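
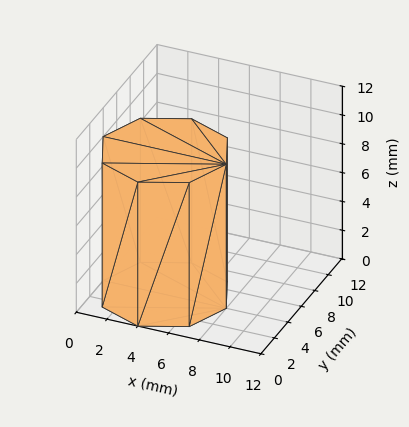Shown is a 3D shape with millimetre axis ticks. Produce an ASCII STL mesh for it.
Reading the render: the shape is a regular 8-sided prism (a cylinder approximated with 8 flat sides), circumscribed radius ≈ 4 mm, height ≈ 10 mm (dimensions read to the nearest mm from the axis ticks). For the STL, each face is triangulated and given an outward normal.

solid part
  facet normal 0.0000 0.0000 -1.0000
    outer loop
      vertex 4.000 8.000 0.000
      vertex 6.828 6.828 0.000
      vertex 8.000 4.000 0.000
    endloop
  endfacet
  facet normal 0.0000 0.0000 -1.0000
    outer loop
      vertex 1.172 6.828 0.000
      vertex 4.000 8.000 0.000
      vertex 8.000 4.000 0.000
    endloop
  endfacet
  facet normal 0.0000 0.0000 -1.0000
    outer loop
      vertex 0.000 4.000 0.000
      vertex 1.172 6.828 0.000
      vertex 8.000 4.000 0.000
    endloop
  endfacet
  facet normal 0.0000 0.0000 -1.0000
    outer loop
      vertex 1.172 1.172 0.000
      vertex 0.000 4.000 0.000
      vertex 8.000 4.000 0.000
    endloop
  endfacet
  facet normal 0.0000 0.0000 -1.0000
    outer loop
      vertex 4.000 0.000 0.000
      vertex 1.172 1.172 0.000
      vertex 8.000 4.000 0.000
    endloop
  endfacet
  facet normal 0.0000 0.0000 -1.0000
    outer loop
      vertex 6.828 1.172 0.000
      vertex 4.000 0.000 0.000
      vertex 8.000 4.000 0.000
    endloop
  endfacet
  facet normal 0.0000 0.0000 1.0000
    outer loop
      vertex 8.000 4.000 10.000
      vertex 6.828 6.828 10.000
      vertex 4.000 8.000 10.000
    endloop
  endfacet
  facet normal 0.0000 0.0000 1.0000
    outer loop
      vertex 8.000 4.000 10.000
      vertex 4.000 8.000 10.000
      vertex 1.172 6.828 10.000
    endloop
  endfacet
  facet normal 0.0000 0.0000 1.0000
    outer loop
      vertex 8.000 4.000 10.000
      vertex 1.172 6.828 10.000
      vertex 0.000 4.000 10.000
    endloop
  endfacet
  facet normal 0.0000 0.0000 1.0000
    outer loop
      vertex 8.000 4.000 10.000
      vertex 0.000 4.000 10.000
      vertex 1.172 1.172 10.000
    endloop
  endfacet
  facet normal 0.0000 0.0000 1.0000
    outer loop
      vertex 8.000 4.000 10.000
      vertex 1.172 1.172 10.000
      vertex 4.000 0.000 10.000
    endloop
  endfacet
  facet normal 0.0000 0.0000 1.0000
    outer loop
      vertex 8.000 4.000 10.000
      vertex 4.000 0.000 10.000
      vertex 6.828 1.172 10.000
    endloop
  endfacet
  facet normal 0.9238 0.3829 0.0000
    outer loop
      vertex 8.000 4.000 0.000
      vertex 6.828 6.828 0.000
      vertex 6.828 6.828 10.000
    endloop
  endfacet
  facet normal 0.9238 0.3829 0.0000
    outer loop
      vertex 8.000 4.000 0.000
      vertex 6.828 6.828 10.000
      vertex 8.000 4.000 10.000
    endloop
  endfacet
  facet normal 0.3829 0.9238 0.0000
    outer loop
      vertex 6.828 6.828 0.000
      vertex 4.000 8.000 0.000
      vertex 4.000 8.000 10.000
    endloop
  endfacet
  facet normal 0.3829 0.9238 0.0000
    outer loop
      vertex 6.828 6.828 0.000
      vertex 4.000 8.000 10.000
      vertex 6.828 6.828 10.000
    endloop
  endfacet
  facet normal -0.3829 0.9238 0.0000
    outer loop
      vertex 4.000 8.000 0.000
      vertex 1.172 6.828 0.000
      vertex 1.172 6.828 10.000
    endloop
  endfacet
  facet normal -0.3829 0.9238 0.0000
    outer loop
      vertex 4.000 8.000 0.000
      vertex 1.172 6.828 10.000
      vertex 4.000 8.000 10.000
    endloop
  endfacet
  facet normal -0.9238 0.3829 0.0000
    outer loop
      vertex 1.172 6.828 0.000
      vertex 0.000 4.000 0.000
      vertex 0.000 4.000 10.000
    endloop
  endfacet
  facet normal -0.9238 0.3829 0.0000
    outer loop
      vertex 1.172 6.828 0.000
      vertex 0.000 4.000 10.000
      vertex 1.172 6.828 10.000
    endloop
  endfacet
  facet normal -0.9238 -0.3829 0.0000
    outer loop
      vertex 0.000 4.000 0.000
      vertex 1.172 1.172 0.000
      vertex 1.172 1.172 10.000
    endloop
  endfacet
  facet normal -0.9238 -0.3829 0.0000
    outer loop
      vertex 0.000 4.000 0.000
      vertex 1.172 1.172 10.000
      vertex 0.000 4.000 10.000
    endloop
  endfacet
  facet normal -0.3829 -0.9238 0.0000
    outer loop
      vertex 1.172 1.172 0.000
      vertex 4.000 0.000 0.000
      vertex 4.000 0.000 10.000
    endloop
  endfacet
  facet normal -0.3829 -0.9238 0.0000
    outer loop
      vertex 1.172 1.172 0.000
      vertex 4.000 0.000 10.000
      vertex 1.172 1.172 10.000
    endloop
  endfacet
  facet normal 0.3829 -0.9238 0.0000
    outer loop
      vertex 4.000 0.000 0.000
      vertex 6.828 1.172 0.000
      vertex 6.828 1.172 10.000
    endloop
  endfacet
  facet normal 0.3829 -0.9238 0.0000
    outer loop
      vertex 4.000 0.000 0.000
      vertex 6.828 1.172 10.000
      vertex 4.000 0.000 10.000
    endloop
  endfacet
  facet normal 0.9238 -0.3829 0.0000
    outer loop
      vertex 6.828 1.172 0.000
      vertex 8.000 4.000 0.000
      vertex 8.000 4.000 10.000
    endloop
  endfacet
  facet normal 0.9238 -0.3829 0.0000
    outer loop
      vertex 6.828 1.172 0.000
      vertex 8.000 4.000 10.000
      vertex 6.828 1.172 10.000
    endloop
  endfacet
endsolid part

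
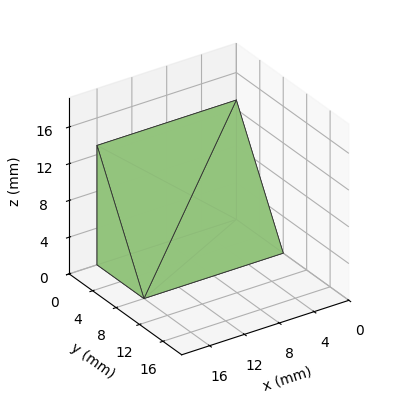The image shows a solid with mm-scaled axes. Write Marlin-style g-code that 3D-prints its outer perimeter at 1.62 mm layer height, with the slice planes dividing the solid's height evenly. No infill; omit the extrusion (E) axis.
Reading the render: the shape is a wedge (ramp): 16 × 8 mm base, rising to 13 mm along the y=0 edge and sloping linearly to z=0 at y=8 (dimensions read to the nearest mm from the axis ticks). For the g-code, the solid's height is divided into equal slices at the stated Δz and each level perimeter traced with G1 moves after a G0 lift.

; perimeter-only toolpath
G21 ; units = mm
G90 ; absolute positioning
G28 ; home
; layer 1
G0 Z1.62
G0 X0.00 Y0.00
G1 X16.00 Y0.00
G1 X16.00 Y7.00
G1 X0.00 Y7.00
G1 X0.00 Y0.00
; layer 2
G0 Z3.25
G0 X0.00 Y0.00
G1 X16.00 Y0.00
G1 X16.00 Y6.00
G1 X0.00 Y6.00
G1 X0.00 Y0.00
; layer 3
G0 Z4.88
G0 X0.00 Y0.00
G1 X16.00 Y0.00
G1 X16.00 Y5.00
G1 X0.00 Y5.00
G1 X0.00 Y0.00
; layer 4
G0 Z6.50
G0 X0.00 Y0.00
G1 X16.00 Y0.00
G1 X16.00 Y4.00
G1 X0.00 Y4.00
G1 X0.00 Y0.00
; layer 5
G0 Z8.12
G0 X0.00 Y0.00
G1 X16.00 Y0.00
G1 X16.00 Y3.00
G1 X0.00 Y3.00
G1 X0.00 Y0.00
; layer 6
G0 Z9.75
G0 X0.00 Y0.00
G1 X16.00 Y0.00
G1 X16.00 Y2.00
G1 X0.00 Y2.00
G1 X0.00 Y0.00
; layer 7
G0 Z11.38
G0 X0.00 Y0.00
G1 X16.00 Y0.00
G1 X16.00 Y1.00
G1 X0.00 Y1.00
G1 X0.00 Y0.00
M2 ; end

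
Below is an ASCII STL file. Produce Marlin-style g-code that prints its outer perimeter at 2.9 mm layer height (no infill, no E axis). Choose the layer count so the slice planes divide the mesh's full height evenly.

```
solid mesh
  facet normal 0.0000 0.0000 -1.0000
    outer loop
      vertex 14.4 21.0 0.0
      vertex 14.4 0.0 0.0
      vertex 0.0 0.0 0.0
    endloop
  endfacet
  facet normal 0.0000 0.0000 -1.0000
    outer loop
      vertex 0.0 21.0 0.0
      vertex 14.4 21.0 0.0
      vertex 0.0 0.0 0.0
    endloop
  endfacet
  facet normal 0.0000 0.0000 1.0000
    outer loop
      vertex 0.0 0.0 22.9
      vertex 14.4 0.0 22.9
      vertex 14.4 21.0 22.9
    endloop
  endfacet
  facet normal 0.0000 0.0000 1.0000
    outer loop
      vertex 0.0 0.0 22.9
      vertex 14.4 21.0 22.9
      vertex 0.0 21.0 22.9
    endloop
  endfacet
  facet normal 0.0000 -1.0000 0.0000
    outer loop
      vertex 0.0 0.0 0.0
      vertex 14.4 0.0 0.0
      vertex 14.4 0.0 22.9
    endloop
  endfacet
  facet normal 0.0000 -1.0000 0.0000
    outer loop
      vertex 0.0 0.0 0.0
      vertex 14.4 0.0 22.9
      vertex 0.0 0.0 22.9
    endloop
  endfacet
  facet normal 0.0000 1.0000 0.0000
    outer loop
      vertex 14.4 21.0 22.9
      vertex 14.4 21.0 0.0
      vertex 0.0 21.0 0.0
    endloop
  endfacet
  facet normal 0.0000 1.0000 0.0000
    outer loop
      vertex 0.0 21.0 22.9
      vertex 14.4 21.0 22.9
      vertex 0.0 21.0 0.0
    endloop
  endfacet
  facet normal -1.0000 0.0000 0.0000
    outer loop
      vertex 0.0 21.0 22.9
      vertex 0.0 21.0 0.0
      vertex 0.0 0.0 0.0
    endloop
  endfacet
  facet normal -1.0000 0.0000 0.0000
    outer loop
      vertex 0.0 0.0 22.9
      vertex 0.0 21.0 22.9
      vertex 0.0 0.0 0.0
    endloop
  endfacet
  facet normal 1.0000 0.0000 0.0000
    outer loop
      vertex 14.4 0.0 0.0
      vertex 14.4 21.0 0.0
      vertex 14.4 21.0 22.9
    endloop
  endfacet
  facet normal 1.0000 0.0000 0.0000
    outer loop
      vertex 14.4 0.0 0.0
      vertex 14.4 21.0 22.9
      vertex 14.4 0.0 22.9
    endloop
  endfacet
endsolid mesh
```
; perimeter-only toolpath
G21 ; units = mm
G90 ; absolute positioning
G28 ; home
; layer 1
G0 Z2.9
G0 X0.0 Y0.0
G1 X14.4 Y0.0
G1 X14.4 Y21.0
G1 X0.0 Y21.0
G1 X0.0 Y0.0
; layer 2
G0 Z5.7
G0 X0.0 Y0.0
G1 X14.4 Y0.0
G1 X14.4 Y21.0
G1 X0.0 Y21.0
G1 X0.0 Y0.0
; layer 3
G0 Z8.6
G0 X0.0 Y0.0
G1 X14.4 Y0.0
G1 X14.4 Y21.0
G1 X0.0 Y21.0
G1 X0.0 Y0.0
; layer 4
G0 Z11.4
G0 X0.0 Y0.0
G1 X14.4 Y0.0
G1 X14.4 Y21.0
G1 X0.0 Y21.0
G1 X0.0 Y0.0
; layer 5
G0 Z14.3
G0 X0.0 Y0.0
G1 X14.4 Y0.0
G1 X14.4 Y21.0
G1 X0.0 Y21.0
G1 X0.0 Y0.0
; layer 6
G0 Z17.2
G0 X0.0 Y0.0
G1 X14.4 Y0.0
G1 X14.4 Y21.0
G1 X0.0 Y21.0
G1 X0.0 Y0.0
; layer 7
G0 Z20.0
G0 X0.0 Y0.0
G1 X14.4 Y0.0
G1 X14.4 Y21.0
G1 X0.0 Y21.0
G1 X0.0 Y0.0
; layer 8
G0 Z22.9
G0 X0.0 Y0.0
G1 X14.4 Y0.0
G1 X14.4 Y21.0
G1 X0.0 Y21.0
G1 X0.0 Y0.0
M2 ; end

The solid is a rectangular box, roughly 14.4 × 21 mm footprint and 22.9 mm tall. Slicing at Δz = 2.9 mm — 8 equal slices spanning the solid's height, so layer i sits at z = i·h/8 — gives 8 non-empty perimeters. Each is a 4-segment closed polygon; G0 lifts to the layer z and rapids to the start vertex, then G1 traces the edges.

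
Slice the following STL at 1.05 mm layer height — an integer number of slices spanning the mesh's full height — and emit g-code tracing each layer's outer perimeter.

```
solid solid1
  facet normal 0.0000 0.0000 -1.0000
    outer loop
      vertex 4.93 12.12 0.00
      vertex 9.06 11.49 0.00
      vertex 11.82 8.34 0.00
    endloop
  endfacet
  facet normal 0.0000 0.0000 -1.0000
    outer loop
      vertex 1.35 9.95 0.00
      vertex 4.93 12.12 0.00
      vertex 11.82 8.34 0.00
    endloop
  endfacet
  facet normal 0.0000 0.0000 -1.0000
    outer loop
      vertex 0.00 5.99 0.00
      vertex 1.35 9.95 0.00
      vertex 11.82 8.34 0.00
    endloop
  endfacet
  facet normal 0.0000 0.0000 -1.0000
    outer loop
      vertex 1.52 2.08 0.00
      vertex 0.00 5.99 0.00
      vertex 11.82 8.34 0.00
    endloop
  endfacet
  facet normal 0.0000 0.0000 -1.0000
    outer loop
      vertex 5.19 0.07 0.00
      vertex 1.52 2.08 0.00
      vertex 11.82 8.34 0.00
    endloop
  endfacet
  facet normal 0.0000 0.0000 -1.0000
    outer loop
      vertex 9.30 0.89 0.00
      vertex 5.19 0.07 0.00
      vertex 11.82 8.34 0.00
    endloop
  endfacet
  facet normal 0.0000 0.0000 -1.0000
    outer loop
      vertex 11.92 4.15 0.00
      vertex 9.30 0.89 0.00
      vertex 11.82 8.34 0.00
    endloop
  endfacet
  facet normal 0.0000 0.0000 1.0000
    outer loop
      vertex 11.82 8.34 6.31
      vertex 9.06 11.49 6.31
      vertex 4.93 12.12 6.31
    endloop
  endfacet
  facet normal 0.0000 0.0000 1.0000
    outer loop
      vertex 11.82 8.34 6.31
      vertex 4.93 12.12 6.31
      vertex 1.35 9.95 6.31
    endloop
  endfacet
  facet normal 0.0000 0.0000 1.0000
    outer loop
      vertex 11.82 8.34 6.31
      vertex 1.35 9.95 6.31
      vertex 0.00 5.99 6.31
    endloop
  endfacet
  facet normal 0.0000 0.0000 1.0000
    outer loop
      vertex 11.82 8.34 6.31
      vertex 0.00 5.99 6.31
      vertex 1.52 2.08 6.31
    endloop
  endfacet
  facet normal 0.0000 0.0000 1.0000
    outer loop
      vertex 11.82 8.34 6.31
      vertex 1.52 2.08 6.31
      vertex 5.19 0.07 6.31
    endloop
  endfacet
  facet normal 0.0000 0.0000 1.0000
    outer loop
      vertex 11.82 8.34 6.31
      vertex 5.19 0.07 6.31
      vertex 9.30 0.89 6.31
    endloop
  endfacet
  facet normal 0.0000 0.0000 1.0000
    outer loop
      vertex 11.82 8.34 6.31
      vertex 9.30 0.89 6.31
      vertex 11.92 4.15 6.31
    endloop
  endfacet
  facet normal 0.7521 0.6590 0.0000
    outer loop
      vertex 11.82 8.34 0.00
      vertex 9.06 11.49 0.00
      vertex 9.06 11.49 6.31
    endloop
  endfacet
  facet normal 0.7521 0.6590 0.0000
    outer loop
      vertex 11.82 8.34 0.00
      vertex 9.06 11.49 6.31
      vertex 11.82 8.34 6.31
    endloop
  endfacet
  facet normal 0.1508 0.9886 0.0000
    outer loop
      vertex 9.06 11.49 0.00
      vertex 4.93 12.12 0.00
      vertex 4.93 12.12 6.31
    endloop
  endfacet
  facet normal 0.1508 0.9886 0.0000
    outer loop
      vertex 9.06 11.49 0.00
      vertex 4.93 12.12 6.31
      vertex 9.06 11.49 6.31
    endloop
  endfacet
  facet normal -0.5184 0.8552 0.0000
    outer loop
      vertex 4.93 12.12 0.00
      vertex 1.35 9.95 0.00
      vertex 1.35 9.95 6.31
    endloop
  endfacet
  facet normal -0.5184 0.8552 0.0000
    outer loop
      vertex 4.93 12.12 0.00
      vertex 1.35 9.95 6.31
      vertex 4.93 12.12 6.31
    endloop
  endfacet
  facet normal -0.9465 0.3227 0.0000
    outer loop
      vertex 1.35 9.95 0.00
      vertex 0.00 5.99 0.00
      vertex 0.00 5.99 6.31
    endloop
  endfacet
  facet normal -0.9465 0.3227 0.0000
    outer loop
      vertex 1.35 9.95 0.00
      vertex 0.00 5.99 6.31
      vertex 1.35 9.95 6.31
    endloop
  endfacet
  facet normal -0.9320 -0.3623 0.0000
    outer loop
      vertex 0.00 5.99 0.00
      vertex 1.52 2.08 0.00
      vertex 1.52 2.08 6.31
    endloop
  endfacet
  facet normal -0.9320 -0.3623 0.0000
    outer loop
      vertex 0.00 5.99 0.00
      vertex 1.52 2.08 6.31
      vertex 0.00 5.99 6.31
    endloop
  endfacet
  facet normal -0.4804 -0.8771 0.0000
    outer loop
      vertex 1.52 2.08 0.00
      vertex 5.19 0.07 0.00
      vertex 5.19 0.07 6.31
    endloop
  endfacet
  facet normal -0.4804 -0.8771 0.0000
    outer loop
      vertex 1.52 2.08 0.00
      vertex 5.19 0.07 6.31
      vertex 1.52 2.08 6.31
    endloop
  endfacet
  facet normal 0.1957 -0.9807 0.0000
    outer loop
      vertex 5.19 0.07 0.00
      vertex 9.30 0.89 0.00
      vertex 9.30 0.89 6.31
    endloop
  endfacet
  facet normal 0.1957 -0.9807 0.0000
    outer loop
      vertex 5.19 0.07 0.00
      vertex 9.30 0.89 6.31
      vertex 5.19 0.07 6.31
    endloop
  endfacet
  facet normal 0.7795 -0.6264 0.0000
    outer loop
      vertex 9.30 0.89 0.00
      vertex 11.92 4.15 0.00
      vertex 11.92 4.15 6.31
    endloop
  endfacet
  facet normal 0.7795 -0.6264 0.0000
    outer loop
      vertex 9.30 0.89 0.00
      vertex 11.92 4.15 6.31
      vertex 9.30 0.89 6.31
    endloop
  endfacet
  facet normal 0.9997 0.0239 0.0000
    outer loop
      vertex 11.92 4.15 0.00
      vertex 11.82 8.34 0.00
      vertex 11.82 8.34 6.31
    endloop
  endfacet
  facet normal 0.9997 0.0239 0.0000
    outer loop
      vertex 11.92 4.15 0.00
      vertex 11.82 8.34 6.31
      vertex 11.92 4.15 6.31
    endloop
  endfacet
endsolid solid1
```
; perimeter-only toolpath
G21 ; units = mm
G90 ; absolute positioning
G28 ; home
; layer 1
G0 Z1.05
G0 X11.82 Y8.34
G1 X9.06 Y11.49
G1 X4.93 Y12.12
G1 X1.35 Y9.95
G1 X0.00 Y5.99
G1 X1.52 Y2.08
G1 X5.19 Y0.07
G1 X9.30 Y0.89
G1 X11.92 Y4.15
G1 X11.82 Y8.34
; layer 2
G0 Z2.10
G0 X11.82 Y8.34
G1 X9.06 Y11.49
G1 X4.93 Y12.12
G1 X1.35 Y9.95
G1 X0.00 Y5.99
G1 X1.52 Y2.08
G1 X5.19 Y0.07
G1 X9.30 Y0.89
G1 X11.92 Y4.15
G1 X11.82 Y8.34
; layer 3
G0 Z3.15
G0 X11.82 Y8.34
G1 X9.06 Y11.49
G1 X4.93 Y12.12
G1 X1.35 Y9.95
G1 X0.00 Y5.99
G1 X1.52 Y2.08
G1 X5.19 Y0.07
G1 X9.30 Y0.89
G1 X11.92 Y4.15
G1 X11.82 Y8.34
; layer 4
G0 Z4.21
G0 X11.82 Y8.34
G1 X9.06 Y11.49
G1 X4.93 Y12.12
G1 X1.35 Y9.95
G1 X0.00 Y5.99
G1 X1.52 Y2.08
G1 X5.19 Y0.07
G1 X9.30 Y0.89
G1 X11.92 Y4.15
G1 X11.82 Y8.34
; layer 5
G0 Z5.26
G0 X11.82 Y8.34
G1 X9.06 Y11.49
G1 X4.93 Y12.12
G1 X1.35 Y9.95
G1 X0.00 Y5.99
G1 X1.52 Y2.08
G1 X5.19 Y0.07
G1 X9.30 Y0.89
G1 X11.92 Y4.15
G1 X11.82 Y8.34
; layer 6
G0 Z6.31
G0 X11.82 Y8.34
G1 X9.06 Y11.49
G1 X4.93 Y12.12
G1 X1.35 Y9.95
G1 X0.00 Y5.99
G1 X1.52 Y2.08
G1 X5.19 Y0.07
G1 X9.30 Y0.89
G1 X11.92 Y4.15
G1 X11.82 Y8.34
M2 ; end

The solid is a regular 9-sided prism (a cylinder approximated with 9 flat sides), circumscribed radius ≈ 6.12 mm, height ≈ 6.31 mm. Slicing at Δz = 1.05 mm — 6 equal slices spanning the solid's height, so layer i sits at z = i·h/6 — gives 6 non-empty perimeters. Each is a 9-segment closed polygon; G0 lifts to the layer z and rapids to the start vertex, then G1 traces the edges.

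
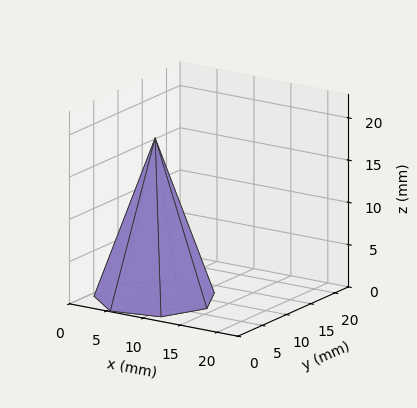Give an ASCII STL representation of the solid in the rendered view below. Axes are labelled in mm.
Reading the render: the shape is a regular 7-sided pyramid, base circumscribed radius ≈ 7 mm, apex at z ≈ 19 mm (dimensions read to the nearest mm from the axis ticks). For the STL, each face is triangulated and given an outward normal.

solid part
  facet normal 0.0000 0.0000 -1.0000
    outer loop
      vertex 5.4 13.8 0.0
      vertex 11.4 12.5 0.0
      vertex 14.0 7.0 0.0
    endloop
  endfacet
  facet normal 0.0000 0.0000 -1.0000
    outer loop
      vertex 0.7 10.0 0.0
      vertex 5.4 13.8 0.0
      vertex 14.0 7.0 0.0
    endloop
  endfacet
  facet normal 0.0000 0.0000 -1.0000
    outer loop
      vertex 0.7 4.0 0.0
      vertex 0.7 10.0 0.0
      vertex 14.0 7.0 0.0
    endloop
  endfacet
  facet normal 0.0000 0.0000 -1.0000
    outer loop
      vertex 5.4 0.2 0.0
      vertex 0.7 4.0 0.0
      vertex 14.0 7.0 0.0
    endloop
  endfacet
  facet normal 0.0000 0.0000 -1.0000
    outer loop
      vertex 11.4 1.5 0.0
      vertex 5.4 0.2 0.0
      vertex 14.0 7.0 0.0
    endloop
  endfacet
  facet normal 0.8577 0.4055 0.3160
    outer loop
      vertex 14.0 7.0 0.0
      vertex 11.4 12.5 0.0
      vertex 7.0 7.0 19.0
    endloop
  endfacet
  facet normal 0.2010 0.9276 0.3150
    outer loop
      vertex 11.4 12.5 0.0
      vertex 5.4 13.8 0.0
      vertex 7.0 7.0 19.0
    endloop
  endfacet
  facet normal -0.5968 0.7382 0.3145
    outer loop
      vertex 5.4 13.8 0.0
      vertex 0.7 10.0 0.0
      vertex 7.0 7.0 19.0
    endloop
  endfacet
  facet normal -0.9492 0.0000 0.3147
    outer loop
      vertex 0.7 10.0 0.0
      vertex 0.7 4.0 0.0
      vertex 7.0 7.0 19.0
    endloop
  endfacet
  facet normal -0.5968 -0.7382 0.3145
    outer loop
      vertex 0.7 4.0 0.0
      vertex 5.4 0.2 0.0
      vertex 7.0 7.0 19.0
    endloop
  endfacet
  facet normal 0.2010 -0.9276 0.3150
    outer loop
      vertex 5.4 0.2 0.0
      vertex 11.4 1.5 0.0
      vertex 7.0 7.0 19.0
    endloop
  endfacet
  facet normal 0.8577 -0.4055 0.3160
    outer loop
      vertex 11.4 1.5 0.0
      vertex 14.0 7.0 0.0
      vertex 7.0 7.0 19.0
    endloop
  endfacet
endsolid part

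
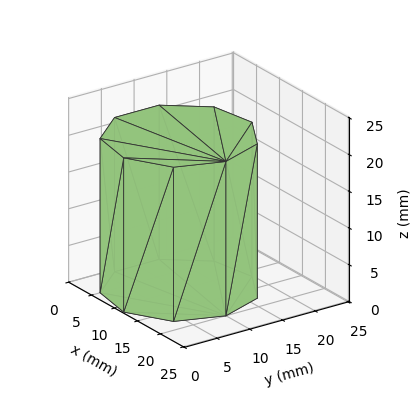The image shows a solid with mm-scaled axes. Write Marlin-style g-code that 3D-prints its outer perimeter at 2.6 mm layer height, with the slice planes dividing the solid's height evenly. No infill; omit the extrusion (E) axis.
Reading the render: the shape is a regular 9-sided prism (a cylinder approximated with 9 flat sides), circumscribed radius ≈ 10 mm, height ≈ 21 mm (dimensions read to the nearest mm from the axis ticks). For the g-code, the solid's height is divided into equal slices at the stated Δz and each level perimeter traced with G1 moves after a G0 lift.

; perimeter-only toolpath
G21 ; units = mm
G90 ; absolute positioning
G28 ; home
; layer 1
G0 Z2.6
G0 X20.0 Y10.0
G1 X17.7 Y16.4
G1 X11.7 Y19.8
G1 X5.0 Y18.7
G1 X0.6 Y13.4
G1 X0.6 Y6.6
G1 X5.0 Y1.3
G1 X11.7 Y0.2
G1 X17.7 Y3.6
G1 X20.0 Y10.0
; layer 2
G0 Z5.2
G0 X20.0 Y10.0
G1 X17.7 Y16.4
G1 X11.7 Y19.8
G1 X5.0 Y18.7
G1 X0.6 Y13.4
G1 X0.6 Y6.6
G1 X5.0 Y1.3
G1 X11.7 Y0.2
G1 X17.7 Y3.6
G1 X20.0 Y10.0
; layer 3
G0 Z7.9
G0 X20.0 Y10.0
G1 X17.7 Y16.4
G1 X11.7 Y19.8
G1 X5.0 Y18.7
G1 X0.6 Y13.4
G1 X0.6 Y6.6
G1 X5.0 Y1.3
G1 X11.7 Y0.2
G1 X17.7 Y3.6
G1 X20.0 Y10.0
; layer 4
G0 Z10.5
G0 X20.0 Y10.0
G1 X17.7 Y16.4
G1 X11.7 Y19.8
G1 X5.0 Y18.7
G1 X0.6 Y13.4
G1 X0.6 Y6.6
G1 X5.0 Y1.3
G1 X11.7 Y0.2
G1 X17.7 Y3.6
G1 X20.0 Y10.0
; layer 5
G0 Z13.1
G0 X20.0 Y10.0
G1 X17.7 Y16.4
G1 X11.7 Y19.8
G1 X5.0 Y18.7
G1 X0.6 Y13.4
G1 X0.6 Y6.6
G1 X5.0 Y1.3
G1 X11.7 Y0.2
G1 X17.7 Y3.6
G1 X20.0 Y10.0
; layer 6
G0 Z15.8
G0 X20.0 Y10.0
G1 X17.7 Y16.4
G1 X11.7 Y19.8
G1 X5.0 Y18.7
G1 X0.6 Y13.4
G1 X0.6 Y6.6
G1 X5.0 Y1.3
G1 X11.7 Y0.2
G1 X17.7 Y3.6
G1 X20.0 Y10.0
; layer 7
G0 Z18.4
G0 X20.0 Y10.0
G1 X17.7 Y16.4
G1 X11.7 Y19.8
G1 X5.0 Y18.7
G1 X0.6 Y13.4
G1 X0.6 Y6.6
G1 X5.0 Y1.3
G1 X11.7 Y0.2
G1 X17.7 Y3.6
G1 X20.0 Y10.0
; layer 8
G0 Z21.0
G0 X20.0 Y10.0
G1 X17.7 Y16.4
G1 X11.7 Y19.8
G1 X5.0 Y18.7
G1 X0.6 Y13.4
G1 X0.6 Y6.6
G1 X5.0 Y1.3
G1 X11.7 Y0.2
G1 X17.7 Y3.6
G1 X20.0 Y10.0
M2 ; end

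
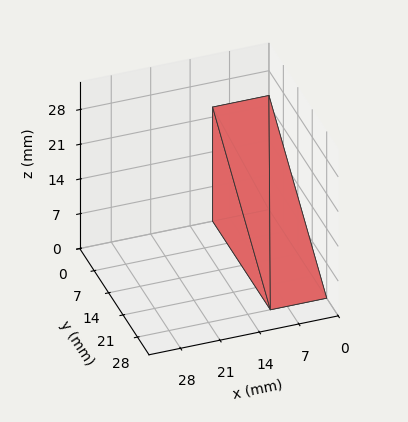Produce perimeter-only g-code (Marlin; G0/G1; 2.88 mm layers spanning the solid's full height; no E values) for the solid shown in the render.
Reading the render: the shape is a wedge (ramp): 10 × 28 mm base, rising to 23 mm along the y=0 edge and sloping linearly to z=0 at y=28 (dimensions read to the nearest mm from the axis ticks). For the g-code, the solid's height is divided into equal slices at the stated Δz and each level perimeter traced with G1 moves after a G0 lift.

; perimeter-only toolpath
G21 ; units = mm
G90 ; absolute positioning
G28 ; home
; layer 1
G0 Z2.88
G0 X0.00 Y0.00
G1 X10.00 Y0.00
G1 X10.00 Y24.50
G1 X0.00 Y24.50
G1 X0.00 Y0.00
; layer 2
G0 Z5.75
G0 X0.00 Y0.00
G1 X10.00 Y0.00
G1 X10.00 Y21.00
G1 X0.00 Y21.00
G1 X0.00 Y0.00
; layer 3
G0 Z8.62
G0 X0.00 Y0.00
G1 X10.00 Y0.00
G1 X10.00 Y17.50
G1 X0.00 Y17.50
G1 X0.00 Y0.00
; layer 4
G0 Z11.50
G0 X0.00 Y0.00
G1 X10.00 Y0.00
G1 X10.00 Y14.00
G1 X0.00 Y14.00
G1 X0.00 Y0.00
; layer 5
G0 Z14.38
G0 X0.00 Y0.00
G1 X10.00 Y0.00
G1 X10.00 Y10.50
G1 X0.00 Y10.50
G1 X0.00 Y0.00
; layer 6
G0 Z17.25
G0 X0.00 Y0.00
G1 X10.00 Y0.00
G1 X10.00 Y7.00
G1 X0.00 Y7.00
G1 X0.00 Y0.00
; layer 7
G0 Z20.12
G0 X0.00 Y0.00
G1 X10.00 Y0.00
G1 X10.00 Y3.50
G1 X0.00 Y3.50
G1 X0.00 Y0.00
M2 ; end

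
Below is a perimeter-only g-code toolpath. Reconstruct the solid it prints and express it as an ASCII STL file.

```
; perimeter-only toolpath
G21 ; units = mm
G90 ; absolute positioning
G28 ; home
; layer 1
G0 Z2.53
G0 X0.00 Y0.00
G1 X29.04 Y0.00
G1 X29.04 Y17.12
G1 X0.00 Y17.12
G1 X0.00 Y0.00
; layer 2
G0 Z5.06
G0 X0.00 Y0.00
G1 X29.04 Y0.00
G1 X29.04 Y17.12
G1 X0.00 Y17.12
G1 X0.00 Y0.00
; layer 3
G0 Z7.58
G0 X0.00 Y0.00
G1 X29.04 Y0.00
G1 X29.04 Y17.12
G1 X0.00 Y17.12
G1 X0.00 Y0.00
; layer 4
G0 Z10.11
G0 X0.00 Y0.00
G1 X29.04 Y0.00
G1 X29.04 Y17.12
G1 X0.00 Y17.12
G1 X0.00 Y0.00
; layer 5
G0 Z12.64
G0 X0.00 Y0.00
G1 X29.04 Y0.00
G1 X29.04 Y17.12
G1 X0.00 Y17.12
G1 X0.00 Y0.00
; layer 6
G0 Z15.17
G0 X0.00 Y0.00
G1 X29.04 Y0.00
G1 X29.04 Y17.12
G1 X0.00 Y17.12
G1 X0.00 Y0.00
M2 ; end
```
solid part
  facet normal 0.0000 0.0000 -1.0000
    outer loop
      vertex 29.04 17.12 0.00
      vertex 29.04 0.00 0.00
      vertex 0.00 0.00 0.00
    endloop
  endfacet
  facet normal 0.0000 0.0000 -1.0000
    outer loop
      vertex 0.00 17.12 0.00
      vertex 29.04 17.12 0.00
      vertex 0.00 0.00 0.00
    endloop
  endfacet
  facet normal 0.0000 0.0000 1.0000
    outer loop
      vertex 0.00 0.00 15.17
      vertex 29.04 0.00 15.17
      vertex 29.04 17.12 15.17
    endloop
  endfacet
  facet normal 0.0000 0.0000 1.0000
    outer loop
      vertex 0.00 0.00 15.17
      vertex 29.04 17.12 15.17
      vertex 0.00 17.12 15.17
    endloop
  endfacet
  facet normal 0.0000 -1.0000 0.0000
    outer loop
      vertex 0.00 0.00 0.00
      vertex 29.04 0.00 0.00
      vertex 29.04 0.00 15.17
    endloop
  endfacet
  facet normal 0.0000 -1.0000 0.0000
    outer loop
      vertex 0.00 0.00 0.00
      vertex 29.04 0.00 15.17
      vertex 0.00 0.00 15.17
    endloop
  endfacet
  facet normal 0.0000 1.0000 0.0000
    outer loop
      vertex 29.04 17.12 15.17
      vertex 29.04 17.12 0.00
      vertex 0.00 17.12 0.00
    endloop
  endfacet
  facet normal 0.0000 1.0000 0.0000
    outer loop
      vertex 0.00 17.12 15.17
      vertex 29.04 17.12 15.17
      vertex 0.00 17.12 0.00
    endloop
  endfacet
  facet normal -1.0000 0.0000 0.0000
    outer loop
      vertex 0.00 17.12 15.17
      vertex 0.00 17.12 0.00
      vertex 0.00 0.00 0.00
    endloop
  endfacet
  facet normal -1.0000 0.0000 0.0000
    outer loop
      vertex 0.00 0.00 15.17
      vertex 0.00 17.12 15.17
      vertex 0.00 0.00 0.00
    endloop
  endfacet
  facet normal 1.0000 0.0000 0.0000
    outer loop
      vertex 29.04 0.00 0.00
      vertex 29.04 17.12 0.00
      vertex 29.04 17.12 15.17
    endloop
  endfacet
  facet normal 1.0000 0.0000 0.0000
    outer loop
      vertex 29.04 0.00 0.00
      vertex 29.04 17.12 15.17
      vertex 29.04 0.00 15.17
    endloop
  endfacet
endsolid part

The G0 Z moves step by Δz≈2.53 mm. Every layer's G1 loop is the same polygon, so the solid is a straight extrusion of it from z=0 to z≈15.2. Closing with flat bottom and top caps and triangulating gives 12 facets — a rectangular box, roughly 29 × 17.1 mm footprint and 15.2 mm tall.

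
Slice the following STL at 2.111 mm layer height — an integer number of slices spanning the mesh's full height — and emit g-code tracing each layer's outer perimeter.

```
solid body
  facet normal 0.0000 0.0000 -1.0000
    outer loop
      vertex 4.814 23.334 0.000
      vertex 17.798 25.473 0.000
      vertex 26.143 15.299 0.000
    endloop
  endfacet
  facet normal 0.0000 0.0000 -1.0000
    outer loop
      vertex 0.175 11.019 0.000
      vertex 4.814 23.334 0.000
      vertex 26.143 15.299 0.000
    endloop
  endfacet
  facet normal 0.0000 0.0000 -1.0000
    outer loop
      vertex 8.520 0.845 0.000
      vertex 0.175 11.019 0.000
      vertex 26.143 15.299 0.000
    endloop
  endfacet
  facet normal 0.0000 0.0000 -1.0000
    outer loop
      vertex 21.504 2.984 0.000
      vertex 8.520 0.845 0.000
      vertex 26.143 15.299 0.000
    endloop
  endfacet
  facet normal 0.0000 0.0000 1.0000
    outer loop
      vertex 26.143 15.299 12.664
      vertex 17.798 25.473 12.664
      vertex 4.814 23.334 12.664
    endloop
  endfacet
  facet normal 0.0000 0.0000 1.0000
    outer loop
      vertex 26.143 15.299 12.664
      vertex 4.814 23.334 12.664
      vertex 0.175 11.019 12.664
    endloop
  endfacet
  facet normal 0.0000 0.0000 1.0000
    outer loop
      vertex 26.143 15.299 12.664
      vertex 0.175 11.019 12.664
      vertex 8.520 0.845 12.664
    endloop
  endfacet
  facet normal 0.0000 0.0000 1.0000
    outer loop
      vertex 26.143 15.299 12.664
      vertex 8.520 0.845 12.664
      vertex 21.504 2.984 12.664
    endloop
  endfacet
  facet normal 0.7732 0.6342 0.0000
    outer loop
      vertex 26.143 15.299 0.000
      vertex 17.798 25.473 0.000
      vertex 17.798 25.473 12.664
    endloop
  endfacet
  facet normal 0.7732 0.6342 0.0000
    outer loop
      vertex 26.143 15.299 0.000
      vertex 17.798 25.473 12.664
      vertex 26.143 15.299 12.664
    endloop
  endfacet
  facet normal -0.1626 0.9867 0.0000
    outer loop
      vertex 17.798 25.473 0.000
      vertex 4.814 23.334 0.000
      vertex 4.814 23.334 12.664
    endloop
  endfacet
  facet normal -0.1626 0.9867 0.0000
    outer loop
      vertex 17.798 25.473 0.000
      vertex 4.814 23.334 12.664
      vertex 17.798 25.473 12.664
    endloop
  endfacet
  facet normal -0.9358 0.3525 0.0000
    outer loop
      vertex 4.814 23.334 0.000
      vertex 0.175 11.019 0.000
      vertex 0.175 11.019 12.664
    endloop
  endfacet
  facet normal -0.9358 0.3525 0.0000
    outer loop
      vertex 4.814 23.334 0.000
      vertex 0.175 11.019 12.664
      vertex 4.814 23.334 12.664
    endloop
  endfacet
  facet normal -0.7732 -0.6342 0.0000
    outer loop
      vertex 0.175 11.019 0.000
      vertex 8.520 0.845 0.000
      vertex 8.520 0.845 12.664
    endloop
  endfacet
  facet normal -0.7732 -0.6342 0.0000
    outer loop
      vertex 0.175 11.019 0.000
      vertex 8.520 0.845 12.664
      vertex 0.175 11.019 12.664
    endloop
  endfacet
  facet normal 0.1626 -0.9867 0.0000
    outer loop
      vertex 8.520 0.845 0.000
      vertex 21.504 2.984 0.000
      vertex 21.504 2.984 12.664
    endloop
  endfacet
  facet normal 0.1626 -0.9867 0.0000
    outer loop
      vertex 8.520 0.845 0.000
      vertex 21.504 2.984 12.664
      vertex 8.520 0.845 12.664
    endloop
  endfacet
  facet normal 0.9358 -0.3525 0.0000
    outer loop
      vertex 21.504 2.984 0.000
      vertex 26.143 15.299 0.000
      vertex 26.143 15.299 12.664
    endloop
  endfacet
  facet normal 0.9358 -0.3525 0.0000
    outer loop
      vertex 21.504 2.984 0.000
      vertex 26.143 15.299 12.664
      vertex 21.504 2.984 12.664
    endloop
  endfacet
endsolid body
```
; perimeter-only toolpath
G21 ; units = mm
G90 ; absolute positioning
G28 ; home
; layer 1
G0 Z2.111
G0 X26.143 Y15.299
G1 X17.798 Y25.473
G1 X4.814 Y23.334
G1 X0.175 Y11.019
G1 X8.520 Y0.845
G1 X21.504 Y2.984
G1 X26.143 Y15.299
; layer 2
G0 Z4.221
G0 X26.143 Y15.299
G1 X17.798 Y25.473
G1 X4.814 Y23.334
G1 X0.175 Y11.019
G1 X8.520 Y0.845
G1 X21.504 Y2.984
G1 X26.143 Y15.299
; layer 3
G0 Z6.332
G0 X26.143 Y15.299
G1 X17.798 Y25.473
G1 X4.814 Y23.334
G1 X0.175 Y11.019
G1 X8.520 Y0.845
G1 X21.504 Y2.984
G1 X26.143 Y15.299
; layer 4
G0 Z8.443
G0 X26.143 Y15.299
G1 X17.798 Y25.473
G1 X4.814 Y23.334
G1 X0.175 Y11.019
G1 X8.520 Y0.845
G1 X21.504 Y2.984
G1 X26.143 Y15.299
; layer 5
G0 Z10.553
G0 X26.143 Y15.299
G1 X17.798 Y25.473
G1 X4.814 Y23.334
G1 X0.175 Y11.019
G1 X8.520 Y0.845
G1 X21.504 Y2.984
G1 X26.143 Y15.299
; layer 6
G0 Z12.664
G0 X26.143 Y15.299
G1 X17.798 Y25.473
G1 X4.814 Y23.334
G1 X0.175 Y11.019
G1 X8.520 Y0.845
G1 X21.504 Y2.984
G1 X26.143 Y15.299
M2 ; end

The solid is a regular 6-sided prism (a cylinder approximated with 6 flat sides), circumscribed radius ≈ 13.2 mm, height ≈ 12.7 mm. Slicing at Δz = 2.111 mm — 6 equal slices spanning the solid's height, so layer i sits at z = i·h/6 — gives 6 non-empty perimeters. Each is a 6-segment closed polygon; G0 lifts to the layer z and rapids to the start vertex, then G1 traces the edges.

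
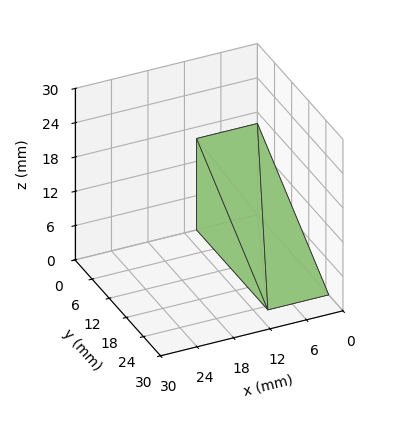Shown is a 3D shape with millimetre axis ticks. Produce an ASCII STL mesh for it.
Reading the render: the shape is a wedge (ramp): 10 × 25 mm base, rising to 16 mm along the y=0 edge and sloping linearly to z=0 at y=25 (dimensions read to the nearest mm from the axis ticks). For the STL, each face is triangulated and given an outward normal.

solid part
  facet normal 0.0000 0.0000 -1.0000
    outer loop
      vertex 10.00 25.00 0.00
      vertex 10.00 0.00 0.00
      vertex 0.00 0.00 0.00
    endloop
  endfacet
  facet normal 0.0000 0.0000 -1.0000
    outer loop
      vertex 0.00 25.00 0.00
      vertex 10.00 25.00 0.00
      vertex 0.00 0.00 0.00
    endloop
  endfacet
  facet normal 0.0000 -1.0000 0.0000
    outer loop
      vertex 0.00 0.00 0.00
      vertex 10.00 0.00 0.00
      vertex 10.00 0.00 16.00
    endloop
  endfacet
  facet normal 0.0000 -1.0000 0.0000
    outer loop
      vertex 0.00 0.00 0.00
      vertex 10.00 0.00 16.00
      vertex 0.00 0.00 16.00
    endloop
  endfacet
  facet normal 0.0000 0.5391 0.8423
    outer loop
      vertex 0.00 0.00 16.00
      vertex 10.00 0.00 16.00
      vertex 10.00 25.00 0.00
    endloop
  endfacet
  facet normal 0.0000 0.5391 0.8423
    outer loop
      vertex 0.00 0.00 16.00
      vertex 10.00 25.00 0.00
      vertex 0.00 25.00 0.00
    endloop
  endfacet
  facet normal -1.0000 0.0000 0.0000
    outer loop
      vertex 0.00 0.00 16.00
      vertex 0.00 25.00 0.00
      vertex 0.00 0.00 0.00
    endloop
  endfacet
  facet normal 1.0000 0.0000 0.0000
    outer loop
      vertex 10.00 0.00 0.00
      vertex 10.00 25.00 0.00
      vertex 10.00 0.00 16.00
    endloop
  endfacet
endsolid part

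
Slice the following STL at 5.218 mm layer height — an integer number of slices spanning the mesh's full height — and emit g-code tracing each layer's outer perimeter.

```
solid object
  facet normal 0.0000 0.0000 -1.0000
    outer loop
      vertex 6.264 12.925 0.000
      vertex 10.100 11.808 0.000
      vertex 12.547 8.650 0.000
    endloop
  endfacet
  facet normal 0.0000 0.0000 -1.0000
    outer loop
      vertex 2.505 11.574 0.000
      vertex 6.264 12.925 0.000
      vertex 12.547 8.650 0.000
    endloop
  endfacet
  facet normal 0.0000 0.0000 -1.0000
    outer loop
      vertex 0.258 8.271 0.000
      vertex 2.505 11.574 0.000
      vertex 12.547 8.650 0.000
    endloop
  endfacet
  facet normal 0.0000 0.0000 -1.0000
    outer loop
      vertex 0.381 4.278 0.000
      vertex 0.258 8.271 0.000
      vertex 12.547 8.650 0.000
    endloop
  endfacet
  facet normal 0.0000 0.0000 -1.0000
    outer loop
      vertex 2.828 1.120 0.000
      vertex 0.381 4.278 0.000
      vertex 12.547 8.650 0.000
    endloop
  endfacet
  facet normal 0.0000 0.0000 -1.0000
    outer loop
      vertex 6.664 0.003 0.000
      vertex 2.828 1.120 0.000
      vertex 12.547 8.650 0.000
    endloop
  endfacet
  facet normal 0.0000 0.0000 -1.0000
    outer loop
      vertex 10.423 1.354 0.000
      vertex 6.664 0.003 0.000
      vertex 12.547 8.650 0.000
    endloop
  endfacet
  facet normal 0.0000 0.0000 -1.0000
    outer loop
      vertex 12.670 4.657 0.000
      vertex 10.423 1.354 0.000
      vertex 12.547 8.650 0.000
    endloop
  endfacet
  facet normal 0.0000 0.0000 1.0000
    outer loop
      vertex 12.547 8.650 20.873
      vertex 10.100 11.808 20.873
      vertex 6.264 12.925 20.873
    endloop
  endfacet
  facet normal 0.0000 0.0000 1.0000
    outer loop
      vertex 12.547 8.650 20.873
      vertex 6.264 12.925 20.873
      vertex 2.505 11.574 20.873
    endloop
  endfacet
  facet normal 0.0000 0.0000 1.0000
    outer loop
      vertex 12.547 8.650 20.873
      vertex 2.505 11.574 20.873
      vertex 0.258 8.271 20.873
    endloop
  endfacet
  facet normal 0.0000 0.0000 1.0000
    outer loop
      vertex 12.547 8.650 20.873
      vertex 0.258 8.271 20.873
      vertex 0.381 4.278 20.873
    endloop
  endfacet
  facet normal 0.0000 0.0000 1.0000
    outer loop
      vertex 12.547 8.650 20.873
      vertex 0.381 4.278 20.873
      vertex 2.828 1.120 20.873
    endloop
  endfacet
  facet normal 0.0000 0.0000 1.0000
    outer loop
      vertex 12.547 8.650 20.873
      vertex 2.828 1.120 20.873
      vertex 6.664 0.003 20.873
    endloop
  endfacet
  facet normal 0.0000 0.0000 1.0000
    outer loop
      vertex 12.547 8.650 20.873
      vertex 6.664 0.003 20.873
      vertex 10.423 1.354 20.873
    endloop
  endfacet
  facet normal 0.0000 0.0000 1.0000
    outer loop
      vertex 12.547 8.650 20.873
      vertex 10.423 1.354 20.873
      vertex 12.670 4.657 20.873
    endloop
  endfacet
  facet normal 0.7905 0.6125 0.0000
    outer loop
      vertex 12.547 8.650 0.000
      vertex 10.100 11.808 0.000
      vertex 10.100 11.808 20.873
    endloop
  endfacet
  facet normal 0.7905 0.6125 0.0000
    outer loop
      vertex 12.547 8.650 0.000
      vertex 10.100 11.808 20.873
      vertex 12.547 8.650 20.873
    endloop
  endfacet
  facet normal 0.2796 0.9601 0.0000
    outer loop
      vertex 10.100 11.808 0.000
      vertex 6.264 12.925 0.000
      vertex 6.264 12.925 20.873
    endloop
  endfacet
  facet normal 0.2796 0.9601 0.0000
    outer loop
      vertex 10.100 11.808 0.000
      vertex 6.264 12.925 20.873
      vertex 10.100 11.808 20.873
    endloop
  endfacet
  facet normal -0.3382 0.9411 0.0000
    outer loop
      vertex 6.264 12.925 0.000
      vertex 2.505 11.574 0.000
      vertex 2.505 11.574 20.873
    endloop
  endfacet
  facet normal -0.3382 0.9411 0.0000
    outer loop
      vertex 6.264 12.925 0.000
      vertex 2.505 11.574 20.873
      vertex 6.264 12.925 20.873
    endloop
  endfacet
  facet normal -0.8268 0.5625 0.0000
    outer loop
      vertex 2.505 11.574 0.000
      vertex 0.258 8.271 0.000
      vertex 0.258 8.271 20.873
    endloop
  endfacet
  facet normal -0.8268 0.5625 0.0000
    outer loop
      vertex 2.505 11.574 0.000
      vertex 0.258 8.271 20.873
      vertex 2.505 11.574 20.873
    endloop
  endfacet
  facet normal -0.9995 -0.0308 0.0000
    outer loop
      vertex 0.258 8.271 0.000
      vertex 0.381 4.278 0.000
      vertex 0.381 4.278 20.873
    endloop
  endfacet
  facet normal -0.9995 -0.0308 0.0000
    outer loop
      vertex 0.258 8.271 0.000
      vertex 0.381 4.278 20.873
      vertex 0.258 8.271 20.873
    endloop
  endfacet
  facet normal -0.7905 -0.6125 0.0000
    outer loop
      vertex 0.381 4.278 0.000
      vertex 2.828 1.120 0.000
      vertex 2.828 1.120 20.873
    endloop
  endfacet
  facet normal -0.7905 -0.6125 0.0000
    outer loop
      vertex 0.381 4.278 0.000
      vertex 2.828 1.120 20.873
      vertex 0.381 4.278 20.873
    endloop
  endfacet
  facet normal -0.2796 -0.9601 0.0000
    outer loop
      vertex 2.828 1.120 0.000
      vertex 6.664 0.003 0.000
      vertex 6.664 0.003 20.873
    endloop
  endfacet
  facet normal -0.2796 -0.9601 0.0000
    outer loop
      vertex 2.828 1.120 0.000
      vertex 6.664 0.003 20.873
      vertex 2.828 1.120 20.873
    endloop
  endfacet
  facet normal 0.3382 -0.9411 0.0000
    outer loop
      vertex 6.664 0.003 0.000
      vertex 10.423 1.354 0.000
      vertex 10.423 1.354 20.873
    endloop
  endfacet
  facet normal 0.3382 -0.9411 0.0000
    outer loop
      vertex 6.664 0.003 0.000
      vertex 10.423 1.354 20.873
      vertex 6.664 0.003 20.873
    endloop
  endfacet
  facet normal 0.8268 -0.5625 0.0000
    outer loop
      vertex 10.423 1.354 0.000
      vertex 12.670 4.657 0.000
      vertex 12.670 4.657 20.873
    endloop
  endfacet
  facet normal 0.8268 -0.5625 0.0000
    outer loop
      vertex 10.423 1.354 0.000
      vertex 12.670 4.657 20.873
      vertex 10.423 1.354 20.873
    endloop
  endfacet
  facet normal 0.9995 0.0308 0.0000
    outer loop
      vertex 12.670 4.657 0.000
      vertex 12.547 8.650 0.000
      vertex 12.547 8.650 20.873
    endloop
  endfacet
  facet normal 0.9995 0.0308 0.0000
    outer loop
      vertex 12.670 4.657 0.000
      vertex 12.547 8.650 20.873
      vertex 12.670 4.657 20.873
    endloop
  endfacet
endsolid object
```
; perimeter-only toolpath
G21 ; units = mm
G90 ; absolute positioning
G28 ; home
; layer 1
G0 Z5.218
G0 X12.547 Y8.650
G1 X10.100 Y11.808
G1 X6.264 Y12.925
G1 X2.505 Y11.574
G1 X0.258 Y8.271
G1 X0.381 Y4.278
G1 X2.828 Y1.120
G1 X6.664 Y0.003
G1 X10.423 Y1.354
G1 X12.670 Y4.657
G1 X12.547 Y8.650
; layer 2
G0 Z10.437
G0 X12.547 Y8.650
G1 X10.100 Y11.808
G1 X6.264 Y12.925
G1 X2.505 Y11.574
G1 X0.258 Y8.271
G1 X0.381 Y4.278
G1 X2.828 Y1.120
G1 X6.664 Y0.003
G1 X10.423 Y1.354
G1 X12.670 Y4.657
G1 X12.547 Y8.650
; layer 3
G0 Z15.655
G0 X12.547 Y8.650
G1 X10.100 Y11.808
G1 X6.264 Y12.925
G1 X2.505 Y11.574
G1 X0.258 Y8.271
G1 X0.381 Y4.278
G1 X2.828 Y1.120
G1 X6.664 Y0.003
G1 X10.423 Y1.354
G1 X12.670 Y4.657
G1 X12.547 Y8.650
; layer 4
G0 Z20.873
G0 X12.547 Y8.650
G1 X10.100 Y11.808
G1 X6.264 Y12.925
G1 X2.505 Y11.574
G1 X0.258 Y8.271
G1 X0.381 Y4.278
G1 X2.828 Y1.120
G1 X6.664 Y0.003
G1 X10.423 Y1.354
G1 X12.670 Y4.657
G1 X12.547 Y8.650
M2 ; end

The solid is a regular 10-sided prism (a cylinder approximated with 10 flat sides), circumscribed radius ≈ 6.46 mm, height ≈ 20.9 mm. Slicing at Δz = 5.218 mm — 4 equal slices spanning the solid's height, so layer i sits at z = i·h/4 — gives 4 non-empty perimeters. Each is a 10-segment closed polygon; G0 lifts to the layer z and rapids to the start vertex, then G1 traces the edges.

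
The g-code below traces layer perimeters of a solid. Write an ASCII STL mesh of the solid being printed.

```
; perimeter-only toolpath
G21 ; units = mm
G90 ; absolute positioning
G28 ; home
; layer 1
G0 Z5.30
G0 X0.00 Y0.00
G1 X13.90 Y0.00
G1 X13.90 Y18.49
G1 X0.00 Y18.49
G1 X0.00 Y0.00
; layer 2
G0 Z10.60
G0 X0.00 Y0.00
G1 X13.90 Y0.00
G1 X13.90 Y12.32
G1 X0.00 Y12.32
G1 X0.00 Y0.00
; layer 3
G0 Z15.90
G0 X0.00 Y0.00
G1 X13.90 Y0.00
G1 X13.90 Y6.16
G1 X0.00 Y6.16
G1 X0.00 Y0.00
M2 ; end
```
solid part
  facet normal 0.0000 0.0000 -1.0000
    outer loop
      vertex 13.90 24.65 0.00
      vertex 13.90 0.00 0.00
      vertex 0.00 0.00 0.00
    endloop
  endfacet
  facet normal 0.0000 0.0000 -1.0000
    outer loop
      vertex 0.00 24.65 0.00
      vertex 13.90 24.65 0.00
      vertex 0.00 0.00 0.00
    endloop
  endfacet
  facet normal 0.0000 -1.0000 0.0000
    outer loop
      vertex 0.00 0.00 0.00
      vertex 13.90 0.00 0.00
      vertex 13.90 0.00 21.20
    endloop
  endfacet
  facet normal 0.0000 -1.0000 0.0000
    outer loop
      vertex 0.00 0.00 0.00
      vertex 13.90 0.00 21.20
      vertex 0.00 0.00 21.20
    endloop
  endfacet
  facet normal 0.0000 0.6521 0.7582
    outer loop
      vertex 0.00 0.00 21.20
      vertex 13.90 0.00 21.20
      vertex 13.90 24.65 0.00
    endloop
  endfacet
  facet normal 0.0000 0.6521 0.7582
    outer loop
      vertex 0.00 0.00 21.20
      vertex 13.90 24.65 0.00
      vertex 0.00 24.65 0.00
    endloop
  endfacet
  facet normal -1.0000 0.0000 0.0000
    outer loop
      vertex 0.00 0.00 21.20
      vertex 0.00 24.65 0.00
      vertex 0.00 0.00 0.00
    endloop
  endfacet
  facet normal 1.0000 0.0000 0.0000
    outer loop
      vertex 13.90 0.00 0.00
      vertex 13.90 24.65 0.00
      vertex 13.90 0.00 21.20
    endloop
  endfacet
endsolid part

The G0 Z moves step by Δz≈5.30 mm. The G1 loops shrink linearly with z, so the solid tapers from its base footprint up to z≈21.2. Closing with a flat bottom cap and the tapered top and triangulating gives 8 facets — a wedge (ramp): 13.9 × 24.6 mm base, rising to 21.2 mm along the y=0 edge and sloping linearly to z=0 at y=24.6.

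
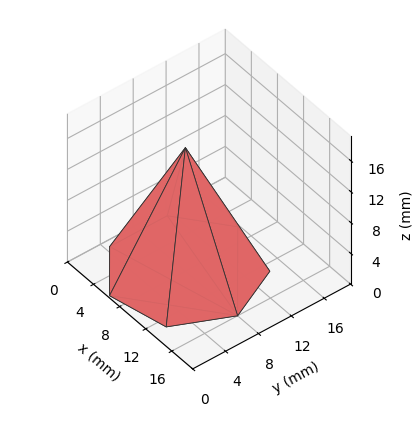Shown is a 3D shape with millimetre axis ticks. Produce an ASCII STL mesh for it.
Reading the render: the shape is a regular 7-sided pyramid, base circumscribed radius ≈ 8 mm, apex at z ≈ 16 mm (dimensions read to the nearest mm from the axis ticks). For the STL, each face is triangulated and given an outward normal.

solid part
  facet normal 0.0000 0.0000 -1.0000
    outer loop
      vertex 6.2 15.8 0.0
      vertex 13.0 14.3 0.0
      vertex 16.0 8.0 0.0
    endloop
  endfacet
  facet normal 0.0000 0.0000 -1.0000
    outer loop
      vertex 0.8 11.5 0.0
      vertex 6.2 15.8 0.0
      vertex 16.0 8.0 0.0
    endloop
  endfacet
  facet normal 0.0000 0.0000 -1.0000
    outer loop
      vertex 0.8 4.5 0.0
      vertex 0.8 11.5 0.0
      vertex 16.0 8.0 0.0
    endloop
  endfacet
  facet normal 0.0000 0.0000 -1.0000
    outer loop
      vertex 6.2 0.2 0.0
      vertex 0.8 4.5 0.0
      vertex 16.0 8.0 0.0
    endloop
  endfacet
  facet normal 0.0000 0.0000 -1.0000
    outer loop
      vertex 13.0 1.7 0.0
      vertex 6.2 0.2 0.0
      vertex 16.0 8.0 0.0
    endloop
  endfacet
  facet normal 0.8229 0.3919 0.4114
    outer loop
      vertex 16.0 8.0 0.0
      vertex 13.0 14.3 0.0
      vertex 8.0 8.0 16.0
    endloop
  endfacet
  facet normal 0.1963 0.8899 0.4117
    outer loop
      vertex 13.0 14.3 0.0
      vertex 6.2 15.8 0.0
      vertex 8.0 8.0 16.0
    endloop
  endfacet
  facet normal -0.5678 0.7130 0.4115
    outer loop
      vertex 6.2 15.8 0.0
      vertex 0.8 11.5 0.0
      vertex 8.0 8.0 16.0
    endloop
  endfacet
  facet normal -0.9119 0.0000 0.4104
    outer loop
      vertex 0.8 11.5 0.0
      vertex 0.8 4.5 0.0
      vertex 8.0 8.0 16.0
    endloop
  endfacet
  facet normal -0.5678 -0.7130 0.4115
    outer loop
      vertex 0.8 4.5 0.0
      vertex 6.2 0.2 0.0
      vertex 8.0 8.0 16.0
    endloop
  endfacet
  facet normal 0.1963 -0.8899 0.4117
    outer loop
      vertex 6.2 0.2 0.0
      vertex 13.0 1.7 0.0
      vertex 8.0 8.0 16.0
    endloop
  endfacet
  facet normal 0.8229 -0.3919 0.4114
    outer loop
      vertex 13.0 1.7 0.0
      vertex 16.0 8.0 0.0
      vertex 8.0 8.0 16.0
    endloop
  endfacet
endsolid part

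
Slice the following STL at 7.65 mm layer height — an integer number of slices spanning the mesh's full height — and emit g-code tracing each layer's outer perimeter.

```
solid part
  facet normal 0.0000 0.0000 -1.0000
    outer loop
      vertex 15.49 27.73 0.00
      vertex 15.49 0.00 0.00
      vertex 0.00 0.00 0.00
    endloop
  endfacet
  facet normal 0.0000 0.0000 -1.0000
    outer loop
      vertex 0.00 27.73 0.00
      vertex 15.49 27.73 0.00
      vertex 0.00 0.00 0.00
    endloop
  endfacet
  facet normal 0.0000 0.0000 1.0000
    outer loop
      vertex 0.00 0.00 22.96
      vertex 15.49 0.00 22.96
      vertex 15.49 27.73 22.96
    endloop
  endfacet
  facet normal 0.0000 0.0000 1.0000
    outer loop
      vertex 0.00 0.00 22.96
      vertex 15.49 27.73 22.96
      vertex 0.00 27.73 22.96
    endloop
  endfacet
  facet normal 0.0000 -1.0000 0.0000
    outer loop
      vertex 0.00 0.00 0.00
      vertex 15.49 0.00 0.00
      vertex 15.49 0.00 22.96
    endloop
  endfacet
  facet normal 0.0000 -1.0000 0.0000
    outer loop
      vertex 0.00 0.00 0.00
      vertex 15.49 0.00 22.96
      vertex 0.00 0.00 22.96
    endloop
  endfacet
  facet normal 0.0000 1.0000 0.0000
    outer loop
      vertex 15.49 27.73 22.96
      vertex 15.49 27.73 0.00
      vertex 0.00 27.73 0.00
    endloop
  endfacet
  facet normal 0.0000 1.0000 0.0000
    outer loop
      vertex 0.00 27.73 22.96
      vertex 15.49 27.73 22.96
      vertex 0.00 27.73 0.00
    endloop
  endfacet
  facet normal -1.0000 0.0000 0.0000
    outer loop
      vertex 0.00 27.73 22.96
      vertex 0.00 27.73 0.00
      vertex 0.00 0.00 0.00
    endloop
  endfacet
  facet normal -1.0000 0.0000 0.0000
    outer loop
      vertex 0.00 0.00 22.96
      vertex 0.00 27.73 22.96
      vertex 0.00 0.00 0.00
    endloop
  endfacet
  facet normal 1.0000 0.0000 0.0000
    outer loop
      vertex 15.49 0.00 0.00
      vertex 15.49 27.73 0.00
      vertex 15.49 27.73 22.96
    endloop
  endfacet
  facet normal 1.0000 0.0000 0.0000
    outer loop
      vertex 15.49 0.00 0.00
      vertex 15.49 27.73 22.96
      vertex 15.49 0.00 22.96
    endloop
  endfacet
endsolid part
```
; perimeter-only toolpath
G21 ; units = mm
G90 ; absolute positioning
G28 ; home
; layer 1
G0 Z7.65
G0 X0.00 Y0.00
G1 X15.49 Y0.00
G1 X15.49 Y27.73
G1 X0.00 Y27.73
G1 X0.00 Y0.00
; layer 2
G0 Z15.31
G0 X0.00 Y0.00
G1 X15.49 Y0.00
G1 X15.49 Y27.73
G1 X0.00 Y27.73
G1 X0.00 Y0.00
; layer 3
G0 Z22.96
G0 X0.00 Y0.00
G1 X15.49 Y0.00
G1 X15.49 Y27.73
G1 X0.00 Y27.73
G1 X0.00 Y0.00
M2 ; end

The solid is a rectangular box, roughly 15.5 × 27.7 mm footprint and 23 mm tall. Slicing at Δz = 7.65 mm — 3 equal slices spanning the solid's height, so layer i sits at z = i·h/3 — gives 3 non-empty perimeters. Each is a 4-segment closed polygon; G0 lifts to the layer z and rapids to the start vertex, then G1 traces the edges.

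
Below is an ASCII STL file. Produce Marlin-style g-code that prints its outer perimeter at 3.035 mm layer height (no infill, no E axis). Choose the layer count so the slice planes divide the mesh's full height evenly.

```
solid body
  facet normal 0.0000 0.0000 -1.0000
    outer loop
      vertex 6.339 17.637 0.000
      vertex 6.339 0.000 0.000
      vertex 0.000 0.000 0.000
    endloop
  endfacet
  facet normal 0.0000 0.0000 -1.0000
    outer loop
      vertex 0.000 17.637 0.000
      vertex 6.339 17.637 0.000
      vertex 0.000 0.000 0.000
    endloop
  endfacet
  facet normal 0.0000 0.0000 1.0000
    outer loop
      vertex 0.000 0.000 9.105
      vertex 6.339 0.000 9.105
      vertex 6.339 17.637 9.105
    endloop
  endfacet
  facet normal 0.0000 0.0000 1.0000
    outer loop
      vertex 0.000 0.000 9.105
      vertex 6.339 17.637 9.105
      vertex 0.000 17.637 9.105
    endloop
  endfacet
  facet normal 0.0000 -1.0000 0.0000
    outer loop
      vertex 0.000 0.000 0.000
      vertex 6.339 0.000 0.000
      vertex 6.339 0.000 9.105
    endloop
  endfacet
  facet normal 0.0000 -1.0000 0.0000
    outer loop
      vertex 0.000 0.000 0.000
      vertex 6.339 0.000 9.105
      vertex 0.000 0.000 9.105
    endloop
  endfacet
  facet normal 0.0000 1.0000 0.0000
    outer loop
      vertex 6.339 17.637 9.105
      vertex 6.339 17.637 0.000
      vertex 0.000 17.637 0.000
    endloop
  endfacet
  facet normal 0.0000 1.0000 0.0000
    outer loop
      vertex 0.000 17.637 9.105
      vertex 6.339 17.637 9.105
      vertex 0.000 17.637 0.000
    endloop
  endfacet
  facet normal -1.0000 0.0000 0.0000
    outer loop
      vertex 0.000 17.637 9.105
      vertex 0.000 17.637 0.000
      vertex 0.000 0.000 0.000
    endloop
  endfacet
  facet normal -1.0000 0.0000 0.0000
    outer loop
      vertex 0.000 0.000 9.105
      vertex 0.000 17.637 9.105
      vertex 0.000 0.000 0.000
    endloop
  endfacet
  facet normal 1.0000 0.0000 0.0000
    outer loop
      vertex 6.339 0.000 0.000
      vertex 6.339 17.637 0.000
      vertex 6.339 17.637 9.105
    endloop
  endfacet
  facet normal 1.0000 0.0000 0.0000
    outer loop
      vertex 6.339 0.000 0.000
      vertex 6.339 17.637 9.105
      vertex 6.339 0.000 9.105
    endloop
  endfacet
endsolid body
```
; perimeter-only toolpath
G21 ; units = mm
G90 ; absolute positioning
G28 ; home
; layer 1
G0 Z3.035
G0 X0.000 Y0.000
G1 X6.339 Y0.000
G1 X6.339 Y17.637
G1 X0.000 Y17.637
G1 X0.000 Y0.000
; layer 2
G0 Z6.070
G0 X0.000 Y0.000
G1 X6.339 Y0.000
G1 X6.339 Y17.637
G1 X0.000 Y17.637
G1 X0.000 Y0.000
; layer 3
G0 Z9.105
G0 X0.000 Y0.000
G1 X6.339 Y0.000
G1 X6.339 Y17.637
G1 X0.000 Y17.637
G1 X0.000 Y0.000
M2 ; end

The solid is a rectangular box, roughly 6.34 × 17.6 mm footprint and 9.11 mm tall. Slicing at Δz = 3.035 mm — 3 equal slices spanning the solid's height, so layer i sits at z = i·h/3 — gives 3 non-empty perimeters. Each is a 4-segment closed polygon; G0 lifts to the layer z and rapids to the start vertex, then G1 traces the edges.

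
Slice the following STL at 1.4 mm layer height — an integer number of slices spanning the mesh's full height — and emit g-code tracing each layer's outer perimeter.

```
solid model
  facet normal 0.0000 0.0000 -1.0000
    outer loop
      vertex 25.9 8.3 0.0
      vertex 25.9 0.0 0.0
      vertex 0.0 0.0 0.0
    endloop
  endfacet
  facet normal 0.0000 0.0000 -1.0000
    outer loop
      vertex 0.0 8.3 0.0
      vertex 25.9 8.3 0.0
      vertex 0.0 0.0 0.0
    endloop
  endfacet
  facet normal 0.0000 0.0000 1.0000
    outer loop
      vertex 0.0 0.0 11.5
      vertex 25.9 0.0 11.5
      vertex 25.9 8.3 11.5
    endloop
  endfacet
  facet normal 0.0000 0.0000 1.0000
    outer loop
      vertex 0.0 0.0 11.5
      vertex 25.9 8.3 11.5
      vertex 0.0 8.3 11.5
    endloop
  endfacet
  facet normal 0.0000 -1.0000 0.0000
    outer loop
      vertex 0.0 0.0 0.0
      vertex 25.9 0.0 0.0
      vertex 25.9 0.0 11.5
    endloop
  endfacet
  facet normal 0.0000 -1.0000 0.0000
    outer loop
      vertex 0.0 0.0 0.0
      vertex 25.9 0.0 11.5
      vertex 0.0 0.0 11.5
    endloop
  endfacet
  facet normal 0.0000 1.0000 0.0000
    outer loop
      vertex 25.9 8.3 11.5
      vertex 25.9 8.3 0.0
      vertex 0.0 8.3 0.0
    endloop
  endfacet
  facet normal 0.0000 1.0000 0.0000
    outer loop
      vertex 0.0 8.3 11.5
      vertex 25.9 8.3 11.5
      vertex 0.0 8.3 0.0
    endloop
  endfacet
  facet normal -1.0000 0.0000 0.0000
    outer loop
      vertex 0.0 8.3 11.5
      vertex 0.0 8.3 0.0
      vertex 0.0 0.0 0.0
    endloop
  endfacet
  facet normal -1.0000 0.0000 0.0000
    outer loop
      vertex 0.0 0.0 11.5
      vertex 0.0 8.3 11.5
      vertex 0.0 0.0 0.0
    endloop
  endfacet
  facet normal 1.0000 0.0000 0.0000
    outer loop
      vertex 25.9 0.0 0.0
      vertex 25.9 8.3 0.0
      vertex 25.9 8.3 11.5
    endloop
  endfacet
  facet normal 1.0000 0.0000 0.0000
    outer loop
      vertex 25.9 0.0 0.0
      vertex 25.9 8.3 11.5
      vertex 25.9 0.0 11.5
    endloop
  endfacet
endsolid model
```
; perimeter-only toolpath
G21 ; units = mm
G90 ; absolute positioning
G28 ; home
; layer 1
G0 Z1.4
G0 X0.0 Y0.0
G1 X25.9 Y0.0
G1 X25.9 Y8.3
G1 X0.0 Y8.3
G1 X0.0 Y0.0
; layer 2
G0 Z2.9
G0 X0.0 Y0.0
G1 X25.9 Y0.0
G1 X25.9 Y8.3
G1 X0.0 Y8.3
G1 X0.0 Y0.0
; layer 3
G0 Z4.3
G0 X0.0 Y0.0
G1 X25.9 Y0.0
G1 X25.9 Y8.3
G1 X0.0 Y8.3
G1 X0.0 Y0.0
; layer 4
G0 Z5.8
G0 X0.0 Y0.0
G1 X25.9 Y0.0
G1 X25.9 Y8.3
G1 X0.0 Y8.3
G1 X0.0 Y0.0
; layer 5
G0 Z7.2
G0 X0.0 Y0.0
G1 X25.9 Y0.0
G1 X25.9 Y8.3
G1 X0.0 Y8.3
G1 X0.0 Y0.0
; layer 6
G0 Z8.6
G0 X0.0 Y0.0
G1 X25.9 Y0.0
G1 X25.9 Y8.3
G1 X0.0 Y8.3
G1 X0.0 Y0.0
; layer 7
G0 Z10.1
G0 X0.0 Y0.0
G1 X25.9 Y0.0
G1 X25.9 Y8.3
G1 X0.0 Y8.3
G1 X0.0 Y0.0
; layer 8
G0 Z11.5
G0 X0.0 Y0.0
G1 X25.9 Y0.0
G1 X25.9 Y8.3
G1 X0.0 Y8.3
G1 X0.0 Y0.0
M2 ; end

The solid is a rectangular box, roughly 25.9 × 8.3 mm footprint and 11.5 mm tall. Slicing at Δz = 1.4 mm — 8 equal slices spanning the solid's height, so layer i sits at z = i·h/8 — gives 8 non-empty perimeters. Each is a 4-segment closed polygon; G0 lifts to the layer z and rapids to the start vertex, then G1 traces the edges.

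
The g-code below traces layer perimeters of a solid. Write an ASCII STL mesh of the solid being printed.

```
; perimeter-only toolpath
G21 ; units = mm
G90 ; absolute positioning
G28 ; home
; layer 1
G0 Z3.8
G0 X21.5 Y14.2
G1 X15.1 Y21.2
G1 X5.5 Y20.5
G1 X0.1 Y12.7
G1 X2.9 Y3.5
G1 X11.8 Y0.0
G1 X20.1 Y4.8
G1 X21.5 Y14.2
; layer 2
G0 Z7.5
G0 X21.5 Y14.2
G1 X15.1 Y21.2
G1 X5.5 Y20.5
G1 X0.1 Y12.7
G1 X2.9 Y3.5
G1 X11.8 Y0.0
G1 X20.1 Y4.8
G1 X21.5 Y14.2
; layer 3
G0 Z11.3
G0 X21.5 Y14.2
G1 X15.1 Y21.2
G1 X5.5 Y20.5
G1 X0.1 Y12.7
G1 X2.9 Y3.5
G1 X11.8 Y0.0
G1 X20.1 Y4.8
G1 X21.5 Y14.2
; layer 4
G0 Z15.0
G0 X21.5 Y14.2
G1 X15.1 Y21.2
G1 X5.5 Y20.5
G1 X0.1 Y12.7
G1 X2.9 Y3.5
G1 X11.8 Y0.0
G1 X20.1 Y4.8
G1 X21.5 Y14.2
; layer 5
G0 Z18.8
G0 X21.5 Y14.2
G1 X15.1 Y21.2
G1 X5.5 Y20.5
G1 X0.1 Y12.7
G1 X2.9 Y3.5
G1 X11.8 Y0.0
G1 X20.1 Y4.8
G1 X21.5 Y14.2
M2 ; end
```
solid part
  facet normal 0.0000 0.0000 -1.0000
    outer loop
      vertex 5.5 20.5 0.0
      vertex 15.1 21.2 0.0
      vertex 21.5 14.2 0.0
    endloop
  endfacet
  facet normal 0.0000 0.0000 -1.0000
    outer loop
      vertex 0.1 12.7 0.0
      vertex 5.5 20.5 0.0
      vertex 21.5 14.2 0.0
    endloop
  endfacet
  facet normal 0.0000 0.0000 -1.0000
    outer loop
      vertex 2.9 3.5 0.0
      vertex 0.1 12.7 0.0
      vertex 21.5 14.2 0.0
    endloop
  endfacet
  facet normal 0.0000 0.0000 -1.0000
    outer loop
      vertex 11.8 0.0 0.0
      vertex 2.9 3.5 0.0
      vertex 21.5 14.2 0.0
    endloop
  endfacet
  facet normal 0.0000 0.0000 -1.0000
    outer loop
      vertex 20.1 4.8 0.0
      vertex 11.8 0.0 0.0
      vertex 21.5 14.2 0.0
    endloop
  endfacet
  facet normal 0.0000 0.0000 1.0000
    outer loop
      vertex 21.5 14.2 18.8
      vertex 15.1 21.2 18.8
      vertex 5.5 20.5 18.8
    endloop
  endfacet
  facet normal 0.0000 0.0000 1.0000
    outer loop
      vertex 21.5 14.2 18.8
      vertex 5.5 20.5 18.8
      vertex 0.1 12.7 18.8
    endloop
  endfacet
  facet normal 0.0000 0.0000 1.0000
    outer loop
      vertex 21.5 14.2 18.8
      vertex 0.1 12.7 18.8
      vertex 2.9 3.5 18.8
    endloop
  endfacet
  facet normal 0.0000 0.0000 1.0000
    outer loop
      vertex 21.5 14.2 18.8
      vertex 2.9 3.5 18.8
      vertex 11.8 0.0 18.8
    endloop
  endfacet
  facet normal 0.0000 0.0000 1.0000
    outer loop
      vertex 21.5 14.2 18.8
      vertex 11.8 0.0 18.8
      vertex 20.1 4.8 18.8
    endloop
  endfacet
  facet normal 0.7380 0.6748 0.0000
    outer loop
      vertex 21.5 14.2 0.0
      vertex 15.1 21.2 0.0
      vertex 15.1 21.2 18.8
    endloop
  endfacet
  facet normal 0.7380 0.6748 0.0000
    outer loop
      vertex 21.5 14.2 0.0
      vertex 15.1 21.2 18.8
      vertex 21.5 14.2 18.8
    endloop
  endfacet
  facet normal -0.0727 0.9974 0.0000
    outer loop
      vertex 15.1 21.2 0.0
      vertex 5.5 20.5 0.0
      vertex 5.5 20.5 18.8
    endloop
  endfacet
  facet normal -0.0727 0.9974 0.0000
    outer loop
      vertex 15.1 21.2 0.0
      vertex 5.5 20.5 18.8
      vertex 15.1 21.2 18.8
    endloop
  endfacet
  facet normal -0.8222 0.5692 0.0000
    outer loop
      vertex 5.5 20.5 0.0
      vertex 0.1 12.7 0.0
      vertex 0.1 12.7 18.8
    endloop
  endfacet
  facet normal -0.8222 0.5692 0.0000
    outer loop
      vertex 5.5 20.5 0.0
      vertex 0.1 12.7 18.8
      vertex 5.5 20.5 18.8
    endloop
  endfacet
  facet normal -0.9567 -0.2912 0.0000
    outer loop
      vertex 0.1 12.7 0.0
      vertex 2.9 3.5 0.0
      vertex 2.9 3.5 18.8
    endloop
  endfacet
  facet normal -0.9567 -0.2912 0.0000
    outer loop
      vertex 0.1 12.7 0.0
      vertex 2.9 3.5 18.8
      vertex 0.1 12.7 18.8
    endloop
  endfacet
  facet normal -0.3660 -0.9306 0.0000
    outer loop
      vertex 2.9 3.5 0.0
      vertex 11.8 0.0 0.0
      vertex 11.8 0.0 18.8
    endloop
  endfacet
  facet normal -0.3660 -0.9306 0.0000
    outer loop
      vertex 2.9 3.5 0.0
      vertex 11.8 0.0 18.8
      vertex 2.9 3.5 18.8
    endloop
  endfacet
  facet normal 0.5006 -0.8657 0.0000
    outer loop
      vertex 11.8 0.0 0.0
      vertex 20.1 4.8 0.0
      vertex 20.1 4.8 18.8
    endloop
  endfacet
  facet normal 0.5006 -0.8657 0.0000
    outer loop
      vertex 11.8 0.0 0.0
      vertex 20.1 4.8 18.8
      vertex 11.8 0.0 18.8
    endloop
  endfacet
  facet normal 0.9891 -0.1473 0.0000
    outer loop
      vertex 20.1 4.8 0.0
      vertex 21.5 14.2 0.0
      vertex 21.5 14.2 18.8
    endloop
  endfacet
  facet normal 0.9891 -0.1473 0.0000
    outer loop
      vertex 20.1 4.8 0.0
      vertex 21.5 14.2 18.8
      vertex 20.1 4.8 18.8
    endloop
  endfacet
endsolid part

The G0 Z moves step by Δz≈3.8 mm. Every layer's G1 loop is the same polygon, so the solid is a straight extrusion of it from z=0 to z≈18.8. Closing with flat bottom and top caps and triangulating gives 24 facets — a regular 7-sided prism (a cylinder approximated with 7 flat sides), circumscribed radius ≈ 11 mm, height ≈ 18.8 mm.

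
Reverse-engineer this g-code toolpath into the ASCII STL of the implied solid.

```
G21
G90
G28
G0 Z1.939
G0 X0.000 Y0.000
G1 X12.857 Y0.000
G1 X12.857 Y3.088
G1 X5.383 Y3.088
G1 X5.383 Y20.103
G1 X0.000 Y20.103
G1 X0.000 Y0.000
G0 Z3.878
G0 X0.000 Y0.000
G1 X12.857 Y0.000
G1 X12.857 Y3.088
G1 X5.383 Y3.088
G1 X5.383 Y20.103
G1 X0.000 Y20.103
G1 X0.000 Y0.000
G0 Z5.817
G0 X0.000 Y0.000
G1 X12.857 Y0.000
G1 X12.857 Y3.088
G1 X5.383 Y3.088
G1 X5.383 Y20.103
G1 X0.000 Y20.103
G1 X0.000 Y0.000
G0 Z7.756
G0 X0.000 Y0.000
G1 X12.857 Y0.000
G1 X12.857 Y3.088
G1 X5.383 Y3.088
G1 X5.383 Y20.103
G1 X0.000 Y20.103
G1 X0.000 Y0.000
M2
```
solid part
  facet normal 0.0000 0.0000 -1.0000
    outer loop
      vertex 12.857 3.088 0.000
      vertex 12.857 0.000 0.000
      vertex 0.000 0.000 0.000
    endloop
  endfacet
  facet normal 0.0000 0.0000 -1.0000
    outer loop
      vertex 5.383 3.088 0.000
      vertex 12.857 3.088 0.000
      vertex 0.000 0.000 0.000
    endloop
  endfacet
  facet normal 0.0000 0.0000 -1.0000
    outer loop
      vertex 5.383 20.103 0.000
      vertex 5.383 3.088 0.000
      vertex 0.000 0.000 0.000
    endloop
  endfacet
  facet normal 0.0000 0.0000 -1.0000
    outer loop
      vertex 0.000 20.103 0.000
      vertex 5.383 20.103 0.000
      vertex 0.000 0.000 0.000
    endloop
  endfacet
  facet normal 0.0000 0.0000 1.0000
    outer loop
      vertex 0.000 0.000 7.756
      vertex 12.857 0.000 7.756
      vertex 12.857 3.088 7.756
    endloop
  endfacet
  facet normal 0.0000 0.0000 1.0000
    outer loop
      vertex 0.000 0.000 7.756
      vertex 12.857 3.088 7.756
      vertex 5.383 3.088 7.756
    endloop
  endfacet
  facet normal 0.0000 0.0000 1.0000
    outer loop
      vertex 0.000 0.000 7.756
      vertex 5.383 3.088 7.756
      vertex 5.383 20.103 7.756
    endloop
  endfacet
  facet normal 0.0000 0.0000 1.0000
    outer loop
      vertex 0.000 0.000 7.756
      vertex 5.383 20.103 7.756
      vertex 0.000 20.103 7.756
    endloop
  endfacet
  facet normal 0.0000 -1.0000 0.0000
    outer loop
      vertex 0.000 0.000 0.000
      vertex 12.857 0.000 0.000
      vertex 12.857 0.000 7.756
    endloop
  endfacet
  facet normal 0.0000 -1.0000 0.0000
    outer loop
      vertex 0.000 0.000 0.000
      vertex 12.857 0.000 7.756
      vertex 0.000 0.000 7.756
    endloop
  endfacet
  facet normal 1.0000 0.0000 0.0000
    outer loop
      vertex 12.857 0.000 0.000
      vertex 12.857 3.088 0.000
      vertex 12.857 3.088 7.756
    endloop
  endfacet
  facet normal 1.0000 0.0000 0.0000
    outer loop
      vertex 12.857 0.000 0.000
      vertex 12.857 3.088 7.756
      vertex 12.857 0.000 7.756
    endloop
  endfacet
  facet normal 0.0000 1.0000 0.0000
    outer loop
      vertex 12.857 3.088 0.000
      vertex 5.383 3.088 0.000
      vertex 5.383 3.088 7.756
    endloop
  endfacet
  facet normal 0.0000 1.0000 0.0000
    outer loop
      vertex 12.857 3.088 0.000
      vertex 5.383 3.088 7.756
      vertex 12.857 3.088 7.756
    endloop
  endfacet
  facet normal 1.0000 0.0000 0.0000
    outer loop
      vertex 5.383 3.088 0.000
      vertex 5.383 20.103 0.000
      vertex 5.383 20.103 7.756
    endloop
  endfacet
  facet normal 1.0000 0.0000 0.0000
    outer loop
      vertex 5.383 3.088 0.000
      vertex 5.383 20.103 7.756
      vertex 5.383 3.088 7.756
    endloop
  endfacet
  facet normal 0.0000 1.0000 0.0000
    outer loop
      vertex 5.383 20.103 0.000
      vertex 0.000 20.103 0.000
      vertex 0.000 20.103 7.756
    endloop
  endfacet
  facet normal 0.0000 1.0000 0.0000
    outer loop
      vertex 5.383 20.103 0.000
      vertex 0.000 20.103 7.756
      vertex 5.383 20.103 7.756
    endloop
  endfacet
  facet normal -1.0000 0.0000 0.0000
    outer loop
      vertex 0.000 20.103 0.000
      vertex 0.000 0.000 0.000
      vertex 0.000 0.000 7.756
    endloop
  endfacet
  facet normal -1.0000 0.0000 0.0000
    outer loop
      vertex 0.000 20.103 0.000
      vertex 0.000 0.000 7.756
      vertex 0.000 20.103 7.756
    endloop
  endfacet
endsolid part

The G0 Z moves step by Δz≈1.939 mm. Every layer's G1 loop is the same polygon, so the solid is a straight extrusion of it from z=0 to z≈7.76. Closing with flat bottom and top caps and triangulating gives 20 facets — an L-shaped prism: outer 12.9 × 20.1 mm, arm thicknesses ≈ 3.09 mm (horizontal) and 5.38 mm (vertical), extruded 7.76 mm in z.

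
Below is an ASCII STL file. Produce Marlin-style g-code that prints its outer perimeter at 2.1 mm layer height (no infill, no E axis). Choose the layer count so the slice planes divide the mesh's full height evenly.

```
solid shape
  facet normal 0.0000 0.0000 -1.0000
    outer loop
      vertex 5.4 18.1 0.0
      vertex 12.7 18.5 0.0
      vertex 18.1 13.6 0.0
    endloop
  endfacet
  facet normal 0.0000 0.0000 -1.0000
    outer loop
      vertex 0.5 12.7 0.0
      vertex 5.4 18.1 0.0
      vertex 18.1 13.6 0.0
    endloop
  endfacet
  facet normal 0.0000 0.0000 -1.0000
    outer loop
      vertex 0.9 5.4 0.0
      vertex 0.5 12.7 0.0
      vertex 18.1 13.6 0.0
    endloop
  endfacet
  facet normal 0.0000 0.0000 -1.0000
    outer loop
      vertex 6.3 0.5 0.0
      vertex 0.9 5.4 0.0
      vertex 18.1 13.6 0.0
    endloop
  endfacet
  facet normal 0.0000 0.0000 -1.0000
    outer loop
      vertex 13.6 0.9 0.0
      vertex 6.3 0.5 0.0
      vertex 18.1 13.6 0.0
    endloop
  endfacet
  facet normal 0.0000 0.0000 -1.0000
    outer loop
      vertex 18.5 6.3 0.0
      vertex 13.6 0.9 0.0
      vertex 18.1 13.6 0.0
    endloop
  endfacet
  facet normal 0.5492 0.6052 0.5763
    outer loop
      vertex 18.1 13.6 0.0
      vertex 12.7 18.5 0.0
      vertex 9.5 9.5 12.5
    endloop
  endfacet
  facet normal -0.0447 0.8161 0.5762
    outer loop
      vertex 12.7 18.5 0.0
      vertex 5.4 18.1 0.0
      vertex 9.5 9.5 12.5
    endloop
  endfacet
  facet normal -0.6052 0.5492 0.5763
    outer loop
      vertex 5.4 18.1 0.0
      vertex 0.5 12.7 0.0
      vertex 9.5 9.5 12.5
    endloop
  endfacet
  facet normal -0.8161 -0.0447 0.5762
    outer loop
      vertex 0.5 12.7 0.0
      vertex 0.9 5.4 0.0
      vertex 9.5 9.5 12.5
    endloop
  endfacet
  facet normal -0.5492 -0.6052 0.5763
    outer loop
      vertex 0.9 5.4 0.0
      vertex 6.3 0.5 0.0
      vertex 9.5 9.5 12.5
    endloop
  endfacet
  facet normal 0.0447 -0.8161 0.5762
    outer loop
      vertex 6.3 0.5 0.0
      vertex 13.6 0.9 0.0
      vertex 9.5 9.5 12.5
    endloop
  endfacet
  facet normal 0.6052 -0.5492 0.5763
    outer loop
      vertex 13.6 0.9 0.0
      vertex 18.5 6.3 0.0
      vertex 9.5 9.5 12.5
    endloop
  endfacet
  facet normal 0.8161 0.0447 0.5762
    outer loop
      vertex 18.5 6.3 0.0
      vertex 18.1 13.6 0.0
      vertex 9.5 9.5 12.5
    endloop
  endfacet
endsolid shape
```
; perimeter-only toolpath
G21 ; units = mm
G90 ; absolute positioning
G28 ; home
; layer 1
G0 Z2.1
G0 X16.7 Y12.9
G1 X12.2 Y17.0
G1 X6.1 Y16.7
G1 X2.0 Y12.2
G1 X2.3 Y6.1
G1 X6.8 Y2.0
G1 X12.9 Y2.3
G1 X17.0 Y6.8
G1 X16.7 Y12.9
; layer 2
G0 Z4.2
G0 X15.2 Y12.2
G1 X11.6 Y15.5
G1 X6.8 Y15.2
G1 X3.5 Y11.6
G1 X3.8 Y6.8
G1 X7.4 Y3.5
G1 X12.2 Y3.8
G1 X15.5 Y7.4
G1 X15.2 Y12.2
; layer 3
G0 Z6.2
G0 X13.8 Y11.6
G1 X11.1 Y14.0
G1 X7.5 Y13.8
G1 X5.0 Y11.1
G1 X5.2 Y7.5
G1 X7.9 Y5.0
G1 X11.6 Y5.2
G1 X14.0 Y7.9
G1 X13.8 Y11.6
; layer 4
G0 Z8.3
G0 X12.4 Y10.9
G1 X10.6 Y12.5
G1 X8.1 Y12.4
G1 X6.5 Y10.6
G1 X6.6 Y8.1
G1 X8.4 Y6.5
G1 X10.9 Y6.6
G1 X12.5 Y8.4
G1 X12.4 Y10.9
; layer 5
G0 Z10.4
G0 X10.9 Y10.2
G1 X10.0 Y11.0
G1 X8.8 Y10.9
G1 X8.0 Y10.0
G1 X8.1 Y8.8
G1 X9.0 Y8.0
G1 X10.2 Y8.1
G1 X11.0 Y9.0
G1 X10.9 Y10.2
M2 ; end

The solid is a regular 8-sided pyramid, base circumscribed radius ≈ 9.5 mm, apex at z ≈ 12.5 mm. Slicing at Δz = 2.1 mm — 6 equal slices spanning the solid's height, so layer i sits at z = i·h/6 — gives 5 non-empty perimeters. Each is a 8-segment closed polygon; G0 lifts to the layer z and rapids to the start vertex, then G1 traces the edges. The cross-section shrinks linearly with z (the slice at the apex is degenerate and omitted).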